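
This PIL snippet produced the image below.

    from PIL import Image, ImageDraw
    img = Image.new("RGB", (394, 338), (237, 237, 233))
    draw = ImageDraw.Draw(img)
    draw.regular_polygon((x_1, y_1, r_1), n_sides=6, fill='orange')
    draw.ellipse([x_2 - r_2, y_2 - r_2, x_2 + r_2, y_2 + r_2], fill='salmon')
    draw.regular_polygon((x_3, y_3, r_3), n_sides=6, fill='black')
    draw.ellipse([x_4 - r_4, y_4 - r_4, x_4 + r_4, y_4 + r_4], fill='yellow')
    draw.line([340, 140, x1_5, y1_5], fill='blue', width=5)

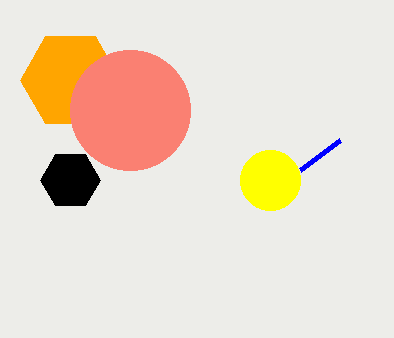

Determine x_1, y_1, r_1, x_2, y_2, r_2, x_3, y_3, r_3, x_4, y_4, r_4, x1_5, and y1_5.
x_1 = 70, y_1 = 80, r_1 = 50, x_2 = 130, y_2 = 110, r_2 = 60, x_3 = 70, y_3 = 180, r_3 = 30, x_4 = 270, y_4 = 180, r_4 = 30, x1_5 = 300, y1_5 = 170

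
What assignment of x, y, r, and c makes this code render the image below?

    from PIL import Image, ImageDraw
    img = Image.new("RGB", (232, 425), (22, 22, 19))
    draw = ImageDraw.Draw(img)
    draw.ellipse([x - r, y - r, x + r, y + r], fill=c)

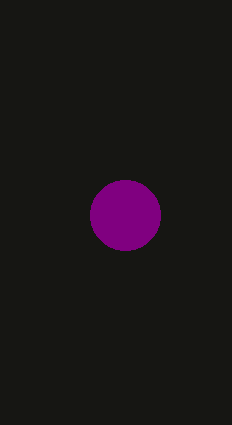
x = 125
y = 215
r = 35
c = 'purple'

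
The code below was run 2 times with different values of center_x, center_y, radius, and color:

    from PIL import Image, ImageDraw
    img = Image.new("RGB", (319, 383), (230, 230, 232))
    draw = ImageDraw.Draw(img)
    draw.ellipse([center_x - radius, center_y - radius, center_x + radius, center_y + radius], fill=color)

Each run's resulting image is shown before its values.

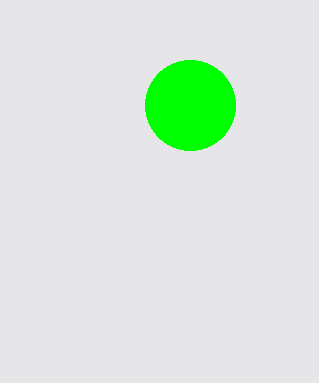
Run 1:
center_x = 190; center_y = 105; radius = 45; color = 'lime'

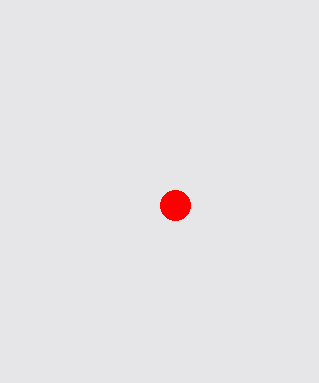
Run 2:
center_x = 175; center_y = 205; radius = 15; color = 'red'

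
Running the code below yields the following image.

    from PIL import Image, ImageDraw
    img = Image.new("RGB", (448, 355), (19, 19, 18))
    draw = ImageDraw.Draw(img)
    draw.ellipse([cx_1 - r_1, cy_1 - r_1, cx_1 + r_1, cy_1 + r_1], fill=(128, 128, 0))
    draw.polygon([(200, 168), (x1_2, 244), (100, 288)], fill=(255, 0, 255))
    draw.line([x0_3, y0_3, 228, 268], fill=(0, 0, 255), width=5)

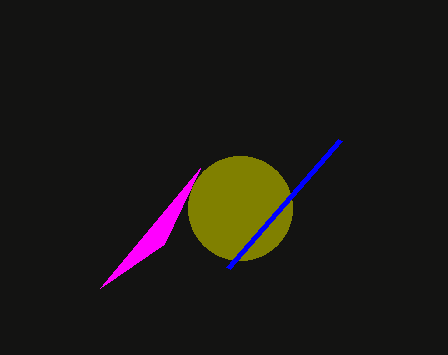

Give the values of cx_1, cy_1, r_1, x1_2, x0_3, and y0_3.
cx_1 = 240
cy_1 = 208
r_1 = 52
x1_2 = 164
x0_3 = 340
y0_3 = 140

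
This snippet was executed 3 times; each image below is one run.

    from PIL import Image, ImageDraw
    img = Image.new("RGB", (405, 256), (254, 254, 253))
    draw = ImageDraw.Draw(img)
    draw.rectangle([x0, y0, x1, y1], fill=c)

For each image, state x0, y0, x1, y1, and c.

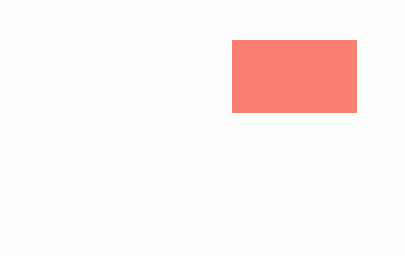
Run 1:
x0 = 232, y0 = 40, x1 = 356, y1 = 112, c = 'salmon'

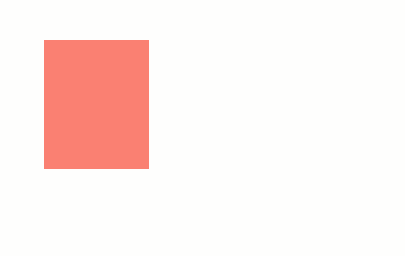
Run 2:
x0 = 44
y0 = 40
x1 = 148
y1 = 168
c = 'salmon'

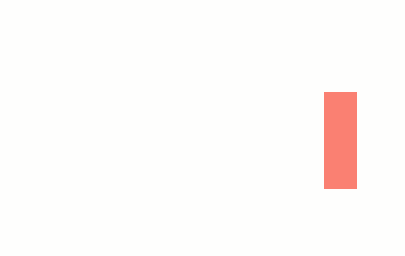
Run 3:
x0 = 324; y0 = 92; x1 = 356; y1 = 188; c = 'salmon'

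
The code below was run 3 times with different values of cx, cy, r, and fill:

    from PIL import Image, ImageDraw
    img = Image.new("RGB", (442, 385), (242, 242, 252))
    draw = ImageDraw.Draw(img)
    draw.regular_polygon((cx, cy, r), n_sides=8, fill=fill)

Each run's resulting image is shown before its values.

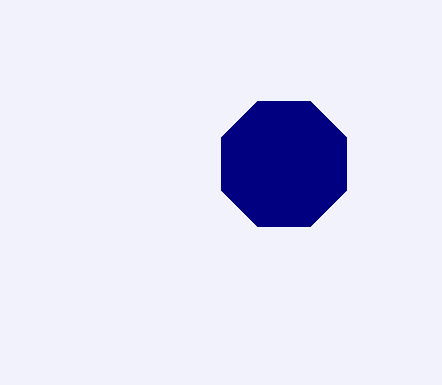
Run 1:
cx = 284, cy = 164, r = 68, fill = 'navy'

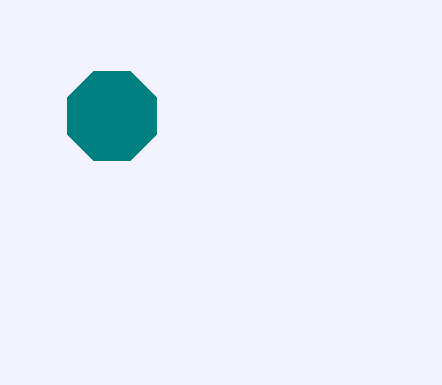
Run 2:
cx = 112
cy = 116
r = 48
fill = 'teal'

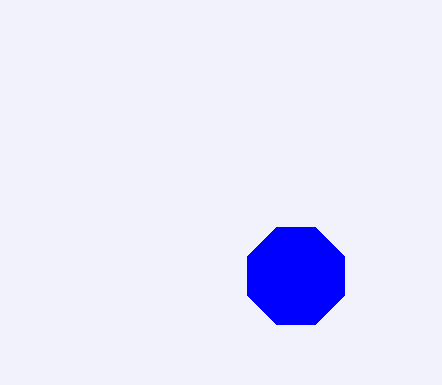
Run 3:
cx = 296; cy = 276; r = 52; fill = 'blue'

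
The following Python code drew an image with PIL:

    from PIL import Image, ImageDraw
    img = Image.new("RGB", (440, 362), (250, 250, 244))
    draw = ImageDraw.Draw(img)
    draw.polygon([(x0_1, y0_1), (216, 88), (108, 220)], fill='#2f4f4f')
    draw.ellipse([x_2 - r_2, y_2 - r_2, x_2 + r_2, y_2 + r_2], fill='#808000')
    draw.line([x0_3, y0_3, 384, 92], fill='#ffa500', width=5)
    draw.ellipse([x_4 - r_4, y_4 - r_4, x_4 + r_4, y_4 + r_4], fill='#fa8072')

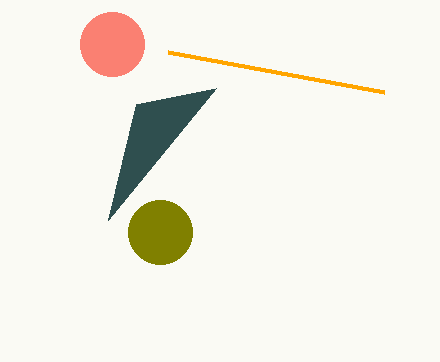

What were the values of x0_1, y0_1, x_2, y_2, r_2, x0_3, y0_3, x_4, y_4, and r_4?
x0_1 = 136; y0_1 = 104; x_2 = 160; y_2 = 232; r_2 = 32; x0_3 = 168; y0_3 = 52; x_4 = 112; y_4 = 44; r_4 = 32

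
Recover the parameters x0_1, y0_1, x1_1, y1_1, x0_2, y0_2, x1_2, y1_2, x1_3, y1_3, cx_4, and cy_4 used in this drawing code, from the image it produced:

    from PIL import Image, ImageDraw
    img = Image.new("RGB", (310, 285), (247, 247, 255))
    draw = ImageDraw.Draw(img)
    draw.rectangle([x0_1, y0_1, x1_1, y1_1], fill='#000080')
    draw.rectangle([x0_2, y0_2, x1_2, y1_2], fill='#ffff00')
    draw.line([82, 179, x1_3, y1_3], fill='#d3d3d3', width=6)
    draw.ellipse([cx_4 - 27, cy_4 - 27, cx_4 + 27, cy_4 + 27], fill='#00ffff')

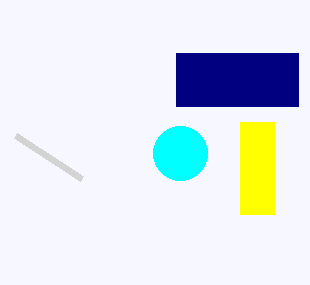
x0_1 = 176
y0_1 = 53
x1_1 = 298
y1_1 = 106
x0_2 = 240
y0_2 = 122
x1_2 = 274
y1_2 = 214
x1_3 = 16
y1_3 = 136
cx_4 = 180
cy_4 = 153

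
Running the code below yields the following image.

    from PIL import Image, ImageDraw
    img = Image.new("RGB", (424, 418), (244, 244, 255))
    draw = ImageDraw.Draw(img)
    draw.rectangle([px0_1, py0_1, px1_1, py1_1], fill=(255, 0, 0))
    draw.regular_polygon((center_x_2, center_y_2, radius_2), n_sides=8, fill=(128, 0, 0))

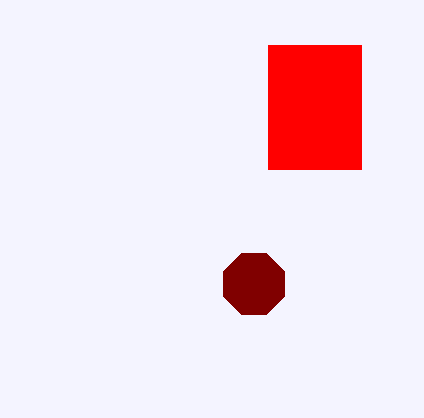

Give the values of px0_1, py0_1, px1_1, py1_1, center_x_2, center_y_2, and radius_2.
px0_1 = 268
py0_1 = 45
px1_1 = 361
py1_1 = 169
center_x_2 = 254
center_y_2 = 284
radius_2 = 33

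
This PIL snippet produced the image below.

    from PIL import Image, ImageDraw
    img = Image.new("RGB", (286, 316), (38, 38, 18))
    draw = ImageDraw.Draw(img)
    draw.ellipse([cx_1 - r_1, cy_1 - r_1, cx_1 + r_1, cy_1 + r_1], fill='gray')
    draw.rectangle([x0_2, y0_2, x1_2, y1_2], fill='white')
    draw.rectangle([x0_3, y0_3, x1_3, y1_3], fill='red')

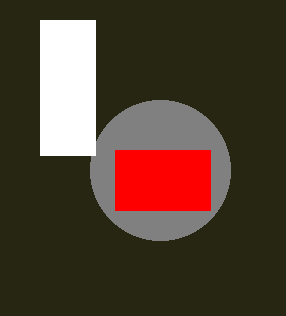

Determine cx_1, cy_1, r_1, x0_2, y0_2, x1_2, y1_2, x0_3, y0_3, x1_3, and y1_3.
cx_1 = 160, cy_1 = 170, r_1 = 70, x0_2 = 40, y0_2 = 20, x1_2 = 95, y1_2 = 155, x0_3 = 115, y0_3 = 150, x1_3 = 210, y1_3 = 210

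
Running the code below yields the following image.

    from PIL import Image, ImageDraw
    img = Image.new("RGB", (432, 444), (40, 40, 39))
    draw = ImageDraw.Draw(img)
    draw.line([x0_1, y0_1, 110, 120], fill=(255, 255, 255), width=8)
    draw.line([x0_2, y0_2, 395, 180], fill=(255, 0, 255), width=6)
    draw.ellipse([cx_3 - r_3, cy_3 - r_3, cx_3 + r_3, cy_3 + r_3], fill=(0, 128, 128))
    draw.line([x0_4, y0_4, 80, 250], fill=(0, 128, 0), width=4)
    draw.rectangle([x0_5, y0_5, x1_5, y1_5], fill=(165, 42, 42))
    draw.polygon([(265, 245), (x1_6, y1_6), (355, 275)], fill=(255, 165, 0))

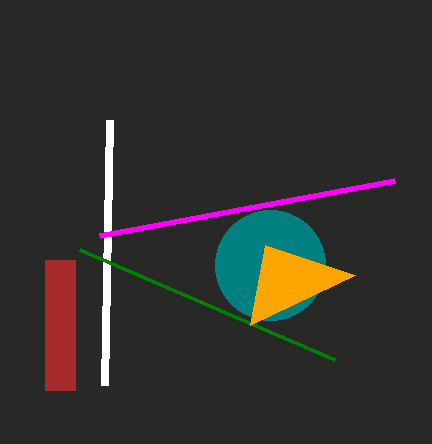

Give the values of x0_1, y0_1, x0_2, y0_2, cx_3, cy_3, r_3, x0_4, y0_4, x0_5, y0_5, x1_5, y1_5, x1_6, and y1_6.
x0_1 = 105; y0_1 = 385; x0_2 = 100; y0_2 = 235; cx_3 = 270; cy_3 = 265; r_3 = 55; x0_4 = 335; y0_4 = 360; x0_5 = 45; y0_5 = 260; x1_5 = 75; y1_5 = 390; x1_6 = 250; y1_6 = 325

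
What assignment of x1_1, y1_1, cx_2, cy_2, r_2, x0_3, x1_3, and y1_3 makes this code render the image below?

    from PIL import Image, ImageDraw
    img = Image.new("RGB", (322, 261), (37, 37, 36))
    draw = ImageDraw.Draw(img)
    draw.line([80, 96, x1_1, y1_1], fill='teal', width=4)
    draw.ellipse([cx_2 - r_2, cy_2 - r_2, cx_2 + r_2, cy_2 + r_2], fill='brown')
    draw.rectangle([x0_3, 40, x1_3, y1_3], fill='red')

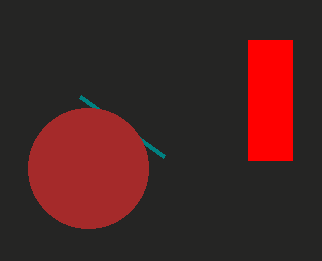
x1_1 = 164
y1_1 = 156
cx_2 = 88
cy_2 = 168
r_2 = 60
x0_3 = 248
x1_3 = 292
y1_3 = 160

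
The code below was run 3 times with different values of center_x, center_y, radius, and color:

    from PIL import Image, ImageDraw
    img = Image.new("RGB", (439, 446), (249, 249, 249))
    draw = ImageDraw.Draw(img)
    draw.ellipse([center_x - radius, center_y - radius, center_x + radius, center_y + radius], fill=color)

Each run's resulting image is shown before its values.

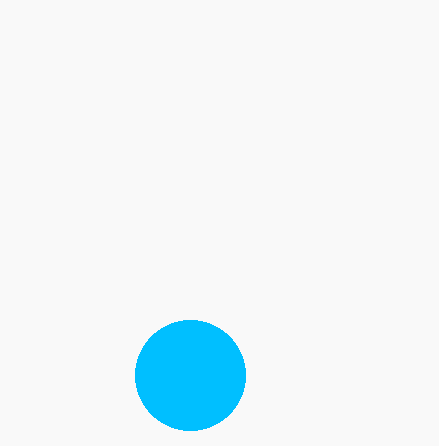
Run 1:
center_x = 190; center_y = 375; radius = 55; color = 'deepskyblue'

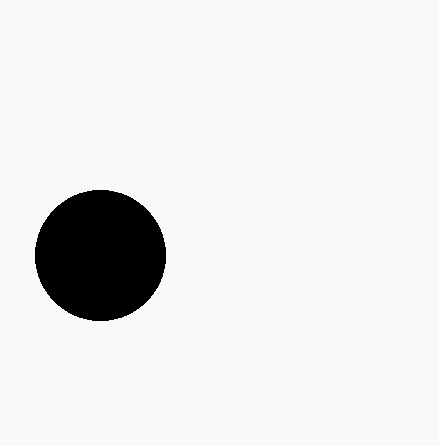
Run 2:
center_x = 100, center_y = 255, radius = 65, color = 'black'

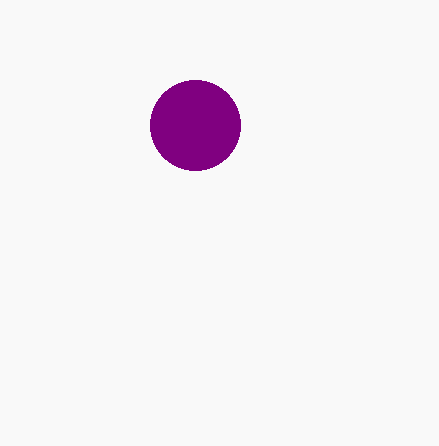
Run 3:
center_x = 195
center_y = 125
radius = 45
color = 'purple'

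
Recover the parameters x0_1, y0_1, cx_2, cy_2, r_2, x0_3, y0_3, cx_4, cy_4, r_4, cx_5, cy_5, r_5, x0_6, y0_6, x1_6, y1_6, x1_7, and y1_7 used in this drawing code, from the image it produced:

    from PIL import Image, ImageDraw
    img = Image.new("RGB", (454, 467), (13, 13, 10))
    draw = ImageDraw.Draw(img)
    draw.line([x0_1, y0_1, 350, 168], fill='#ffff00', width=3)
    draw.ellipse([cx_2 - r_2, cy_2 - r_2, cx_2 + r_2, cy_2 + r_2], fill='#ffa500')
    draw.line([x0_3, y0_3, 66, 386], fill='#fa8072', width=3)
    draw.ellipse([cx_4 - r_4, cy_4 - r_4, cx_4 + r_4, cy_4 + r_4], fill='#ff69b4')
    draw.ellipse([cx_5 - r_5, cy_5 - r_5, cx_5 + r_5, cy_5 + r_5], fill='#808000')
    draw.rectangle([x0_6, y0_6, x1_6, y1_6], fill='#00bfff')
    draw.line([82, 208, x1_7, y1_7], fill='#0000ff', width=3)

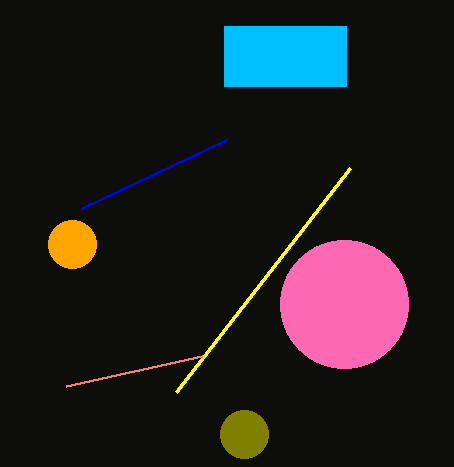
x0_1 = 176; y0_1 = 392; cx_2 = 72; cy_2 = 244; r_2 = 24; x0_3 = 202; y0_3 = 356; cx_4 = 344; cy_4 = 304; r_4 = 64; cx_5 = 244; cy_5 = 434; r_5 = 24; x0_6 = 224; y0_6 = 26; x1_6 = 346; y1_6 = 86; x1_7 = 226; y1_7 = 140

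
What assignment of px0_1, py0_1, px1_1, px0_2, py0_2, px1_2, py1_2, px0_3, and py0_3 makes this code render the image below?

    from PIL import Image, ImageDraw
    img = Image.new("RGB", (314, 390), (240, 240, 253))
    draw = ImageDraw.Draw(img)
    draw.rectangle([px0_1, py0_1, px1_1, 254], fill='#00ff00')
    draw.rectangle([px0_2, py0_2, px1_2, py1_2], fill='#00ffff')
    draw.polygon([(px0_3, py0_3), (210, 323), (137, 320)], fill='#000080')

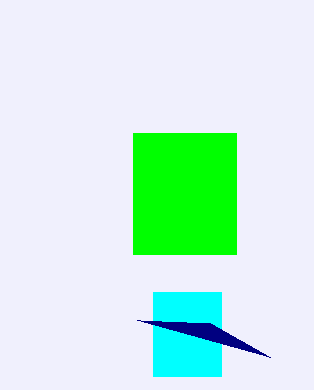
px0_1 = 133, py0_1 = 133, px1_1 = 236, px0_2 = 153, py0_2 = 292, px1_2 = 221, py1_2 = 376, px0_3 = 270, py0_3 = 357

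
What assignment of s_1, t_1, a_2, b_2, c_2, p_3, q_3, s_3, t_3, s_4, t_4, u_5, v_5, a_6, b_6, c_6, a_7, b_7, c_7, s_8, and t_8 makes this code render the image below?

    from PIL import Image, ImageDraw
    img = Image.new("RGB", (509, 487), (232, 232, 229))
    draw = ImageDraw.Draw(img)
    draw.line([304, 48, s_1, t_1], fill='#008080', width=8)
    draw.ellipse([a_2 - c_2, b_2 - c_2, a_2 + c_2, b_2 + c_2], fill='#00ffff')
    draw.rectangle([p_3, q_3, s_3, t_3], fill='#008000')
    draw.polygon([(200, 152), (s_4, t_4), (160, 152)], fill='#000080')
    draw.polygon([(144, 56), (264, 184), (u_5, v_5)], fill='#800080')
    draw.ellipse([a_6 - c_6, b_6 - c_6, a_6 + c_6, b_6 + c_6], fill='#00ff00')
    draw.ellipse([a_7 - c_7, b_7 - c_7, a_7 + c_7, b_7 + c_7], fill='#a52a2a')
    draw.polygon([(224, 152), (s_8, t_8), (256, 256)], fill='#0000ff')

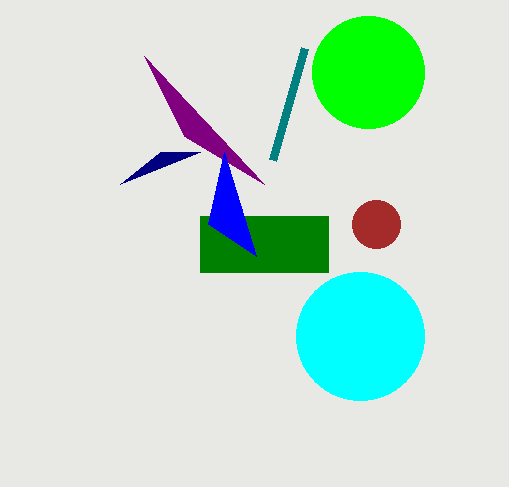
s_1 = 272; t_1 = 160; a_2 = 360; b_2 = 336; c_2 = 64; p_3 = 200; q_3 = 216; s_3 = 328; t_3 = 272; s_4 = 120; t_4 = 184; u_5 = 184; v_5 = 136; a_6 = 368; b_6 = 72; c_6 = 56; a_7 = 376; b_7 = 224; c_7 = 24; s_8 = 208; t_8 = 224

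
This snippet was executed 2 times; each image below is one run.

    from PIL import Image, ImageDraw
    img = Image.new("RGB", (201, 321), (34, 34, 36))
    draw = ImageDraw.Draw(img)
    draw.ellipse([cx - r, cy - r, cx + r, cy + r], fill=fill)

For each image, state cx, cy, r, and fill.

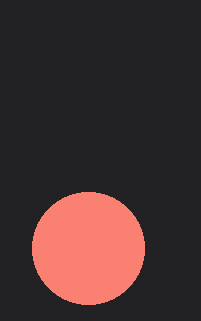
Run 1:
cx = 88; cy = 248; r = 56; fill = 'salmon'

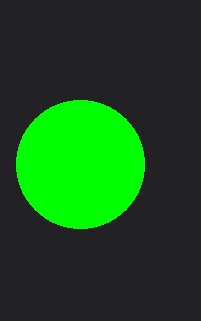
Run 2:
cx = 80; cy = 164; r = 64; fill = 'lime'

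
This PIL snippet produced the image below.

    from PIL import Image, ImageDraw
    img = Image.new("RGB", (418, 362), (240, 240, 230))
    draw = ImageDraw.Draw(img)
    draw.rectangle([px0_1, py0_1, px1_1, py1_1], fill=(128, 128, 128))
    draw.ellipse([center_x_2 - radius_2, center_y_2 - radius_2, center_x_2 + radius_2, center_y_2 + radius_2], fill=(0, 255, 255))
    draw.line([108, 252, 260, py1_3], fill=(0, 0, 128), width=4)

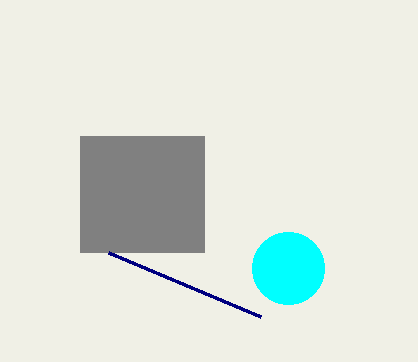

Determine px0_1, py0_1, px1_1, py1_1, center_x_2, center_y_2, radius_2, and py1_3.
px0_1 = 80; py0_1 = 136; px1_1 = 204; py1_1 = 252; center_x_2 = 288; center_y_2 = 268; radius_2 = 36; py1_3 = 316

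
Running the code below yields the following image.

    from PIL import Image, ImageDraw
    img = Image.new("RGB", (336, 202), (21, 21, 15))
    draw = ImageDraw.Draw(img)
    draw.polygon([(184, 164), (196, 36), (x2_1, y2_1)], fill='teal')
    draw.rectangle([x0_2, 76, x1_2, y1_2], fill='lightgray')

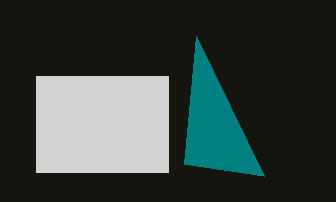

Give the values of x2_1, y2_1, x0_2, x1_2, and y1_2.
x2_1 = 264
y2_1 = 176
x0_2 = 36
x1_2 = 168
y1_2 = 172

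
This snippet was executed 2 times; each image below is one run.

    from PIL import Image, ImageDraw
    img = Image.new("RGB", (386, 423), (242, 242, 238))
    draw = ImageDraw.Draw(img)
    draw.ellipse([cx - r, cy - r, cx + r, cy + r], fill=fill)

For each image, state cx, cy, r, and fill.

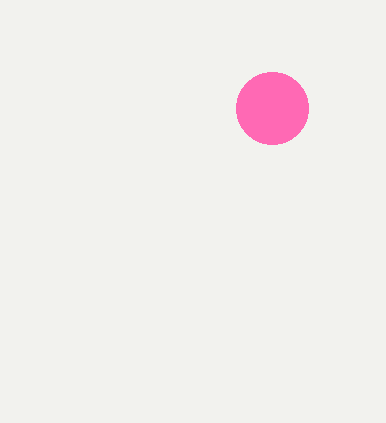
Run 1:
cx = 272, cy = 108, r = 36, fill = 'hotpink'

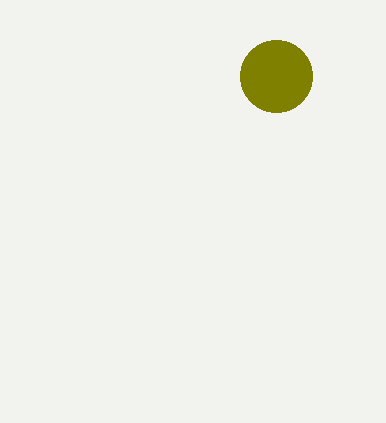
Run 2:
cx = 276
cy = 76
r = 36
fill = 'olive'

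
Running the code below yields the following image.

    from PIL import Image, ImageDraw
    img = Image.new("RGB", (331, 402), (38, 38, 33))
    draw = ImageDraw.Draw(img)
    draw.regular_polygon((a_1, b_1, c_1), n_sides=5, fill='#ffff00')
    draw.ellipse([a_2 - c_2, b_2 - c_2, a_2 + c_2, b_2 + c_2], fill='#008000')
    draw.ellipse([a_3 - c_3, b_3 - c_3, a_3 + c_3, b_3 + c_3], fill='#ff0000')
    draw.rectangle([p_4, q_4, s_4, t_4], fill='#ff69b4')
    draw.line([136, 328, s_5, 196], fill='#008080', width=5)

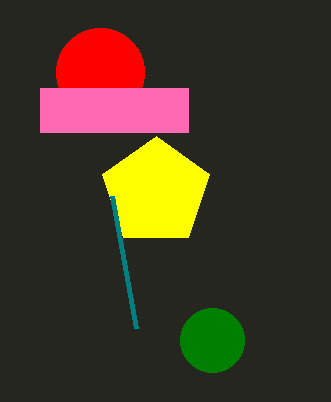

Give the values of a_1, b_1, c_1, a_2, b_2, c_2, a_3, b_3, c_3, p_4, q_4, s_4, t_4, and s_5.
a_1 = 156, b_1 = 192, c_1 = 56, a_2 = 212, b_2 = 340, c_2 = 32, a_3 = 100, b_3 = 72, c_3 = 44, p_4 = 40, q_4 = 88, s_4 = 188, t_4 = 132, s_5 = 112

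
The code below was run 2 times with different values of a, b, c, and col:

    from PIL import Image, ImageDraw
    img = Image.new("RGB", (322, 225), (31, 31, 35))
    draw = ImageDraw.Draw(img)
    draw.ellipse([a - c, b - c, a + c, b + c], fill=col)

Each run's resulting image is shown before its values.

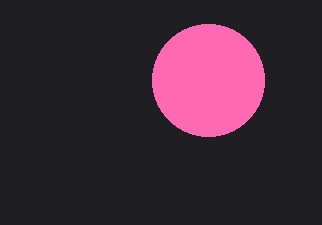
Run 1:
a = 208; b = 80; c = 56; col = 'hotpink'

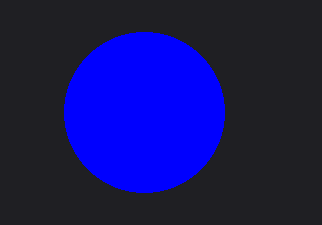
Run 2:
a = 144, b = 112, c = 80, col = 'blue'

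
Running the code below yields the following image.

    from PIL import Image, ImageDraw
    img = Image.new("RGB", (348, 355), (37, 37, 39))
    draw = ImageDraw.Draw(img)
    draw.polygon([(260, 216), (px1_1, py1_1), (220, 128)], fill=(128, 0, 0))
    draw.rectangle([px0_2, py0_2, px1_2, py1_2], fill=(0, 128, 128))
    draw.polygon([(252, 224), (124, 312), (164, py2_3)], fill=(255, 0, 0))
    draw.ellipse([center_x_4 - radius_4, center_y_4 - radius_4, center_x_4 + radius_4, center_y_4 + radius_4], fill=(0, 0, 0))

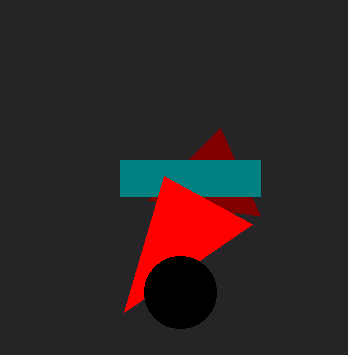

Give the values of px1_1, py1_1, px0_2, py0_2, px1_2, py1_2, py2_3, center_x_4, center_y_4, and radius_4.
px1_1 = 148; py1_1 = 200; px0_2 = 120; py0_2 = 160; px1_2 = 260; py1_2 = 196; py2_3 = 176; center_x_4 = 180; center_y_4 = 292; radius_4 = 36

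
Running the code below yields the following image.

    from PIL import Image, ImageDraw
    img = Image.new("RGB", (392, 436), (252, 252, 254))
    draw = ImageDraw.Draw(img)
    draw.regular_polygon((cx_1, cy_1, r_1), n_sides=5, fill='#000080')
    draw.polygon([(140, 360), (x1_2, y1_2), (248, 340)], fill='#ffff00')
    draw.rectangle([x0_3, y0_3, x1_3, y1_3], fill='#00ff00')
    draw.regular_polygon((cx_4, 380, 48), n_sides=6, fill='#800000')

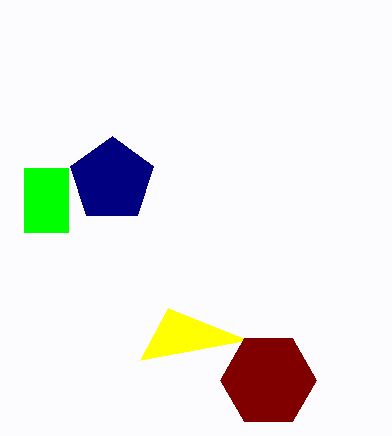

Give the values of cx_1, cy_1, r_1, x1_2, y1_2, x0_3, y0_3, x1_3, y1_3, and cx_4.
cx_1 = 112; cy_1 = 180; r_1 = 44; x1_2 = 168; y1_2 = 308; x0_3 = 24; y0_3 = 168; x1_3 = 68; y1_3 = 232; cx_4 = 268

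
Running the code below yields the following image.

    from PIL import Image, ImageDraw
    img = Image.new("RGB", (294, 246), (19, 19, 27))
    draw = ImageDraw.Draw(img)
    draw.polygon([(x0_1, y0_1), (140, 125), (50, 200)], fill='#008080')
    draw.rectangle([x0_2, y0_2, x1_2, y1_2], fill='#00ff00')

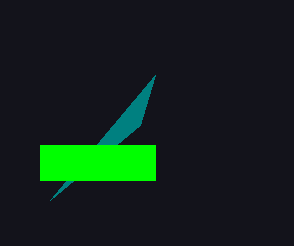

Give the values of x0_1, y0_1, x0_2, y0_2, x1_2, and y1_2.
x0_1 = 155
y0_1 = 75
x0_2 = 40
y0_2 = 145
x1_2 = 155
y1_2 = 180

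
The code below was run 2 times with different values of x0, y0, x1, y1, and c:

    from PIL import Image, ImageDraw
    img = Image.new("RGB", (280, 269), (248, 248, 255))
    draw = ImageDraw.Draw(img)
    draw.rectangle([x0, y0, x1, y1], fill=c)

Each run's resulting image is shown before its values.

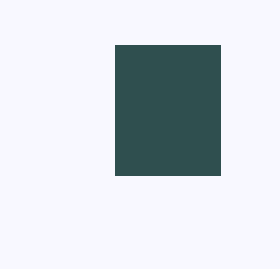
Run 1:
x0 = 115; y0 = 45; x1 = 220; y1 = 175; c = 'darkslategray'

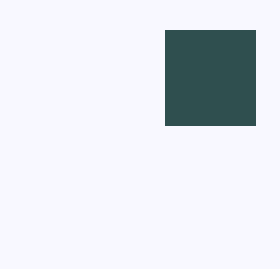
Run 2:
x0 = 165; y0 = 30; x1 = 255; y1 = 125; c = 'darkslategray'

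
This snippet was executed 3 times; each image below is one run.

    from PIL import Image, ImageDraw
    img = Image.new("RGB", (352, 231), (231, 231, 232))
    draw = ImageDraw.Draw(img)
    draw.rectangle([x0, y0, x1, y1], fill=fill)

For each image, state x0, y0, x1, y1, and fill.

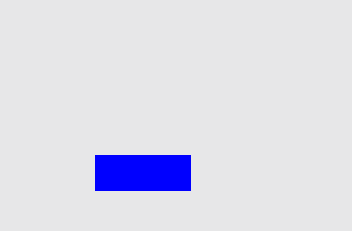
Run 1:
x0 = 95
y0 = 155
x1 = 190
y1 = 190
fill = 'blue'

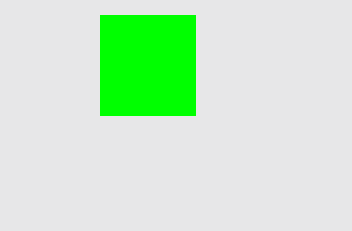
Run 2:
x0 = 100; y0 = 15; x1 = 195; y1 = 115; fill = 'lime'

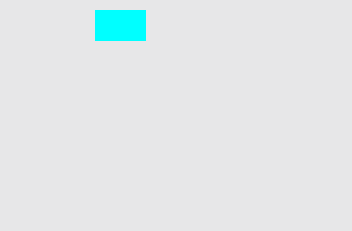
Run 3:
x0 = 95, y0 = 10, x1 = 145, y1 = 40, fill = 'cyan'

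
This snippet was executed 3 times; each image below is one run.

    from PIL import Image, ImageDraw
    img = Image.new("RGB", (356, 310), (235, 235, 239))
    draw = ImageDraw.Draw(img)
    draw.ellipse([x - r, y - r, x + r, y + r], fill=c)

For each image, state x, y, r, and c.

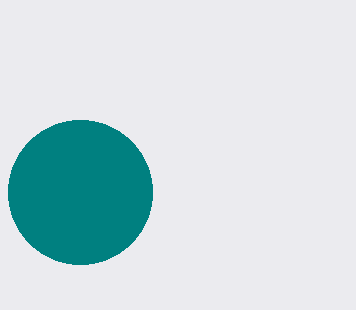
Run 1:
x = 80, y = 192, r = 72, c = 'teal'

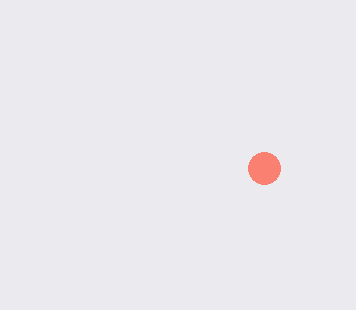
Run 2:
x = 264, y = 168, r = 16, c = 'salmon'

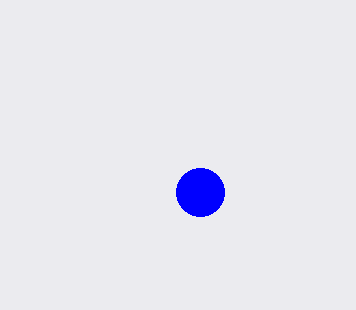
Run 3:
x = 200; y = 192; r = 24; c = 'blue'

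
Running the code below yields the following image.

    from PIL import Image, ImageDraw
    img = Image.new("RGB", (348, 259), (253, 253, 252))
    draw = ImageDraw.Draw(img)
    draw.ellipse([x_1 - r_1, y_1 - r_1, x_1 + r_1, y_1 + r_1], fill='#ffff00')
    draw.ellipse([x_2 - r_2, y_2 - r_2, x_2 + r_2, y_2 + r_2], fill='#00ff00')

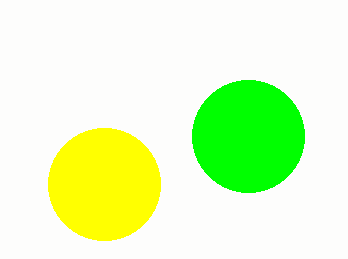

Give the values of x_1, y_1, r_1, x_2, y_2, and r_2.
x_1 = 104; y_1 = 184; r_1 = 56; x_2 = 248; y_2 = 136; r_2 = 56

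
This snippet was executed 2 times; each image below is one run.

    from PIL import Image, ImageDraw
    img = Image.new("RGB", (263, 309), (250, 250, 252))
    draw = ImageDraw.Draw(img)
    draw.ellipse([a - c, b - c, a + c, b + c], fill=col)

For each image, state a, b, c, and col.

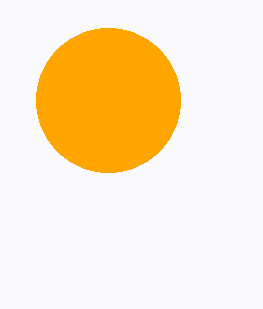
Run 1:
a = 108
b = 100
c = 72
col = 'orange'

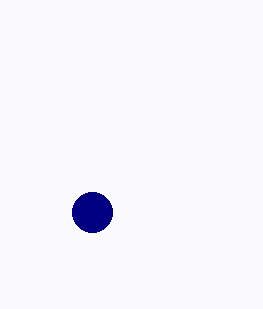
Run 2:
a = 92
b = 212
c = 20
col = 'navy'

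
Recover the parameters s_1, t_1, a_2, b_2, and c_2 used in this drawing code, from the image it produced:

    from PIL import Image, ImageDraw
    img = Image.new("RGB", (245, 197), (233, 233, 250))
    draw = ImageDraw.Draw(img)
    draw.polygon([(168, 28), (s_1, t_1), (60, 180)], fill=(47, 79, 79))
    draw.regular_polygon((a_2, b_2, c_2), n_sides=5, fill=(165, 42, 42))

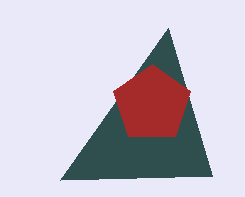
s_1 = 212; t_1 = 176; a_2 = 152; b_2 = 104; c_2 = 40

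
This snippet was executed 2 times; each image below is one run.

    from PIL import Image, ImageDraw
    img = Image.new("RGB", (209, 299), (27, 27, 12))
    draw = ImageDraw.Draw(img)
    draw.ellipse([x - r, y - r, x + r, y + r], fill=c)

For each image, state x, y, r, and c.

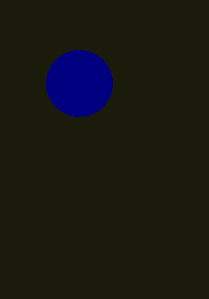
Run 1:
x = 79, y = 83, r = 33, c = 'navy'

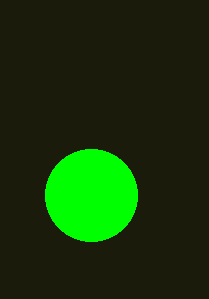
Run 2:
x = 91
y = 195
r = 46
c = 'lime'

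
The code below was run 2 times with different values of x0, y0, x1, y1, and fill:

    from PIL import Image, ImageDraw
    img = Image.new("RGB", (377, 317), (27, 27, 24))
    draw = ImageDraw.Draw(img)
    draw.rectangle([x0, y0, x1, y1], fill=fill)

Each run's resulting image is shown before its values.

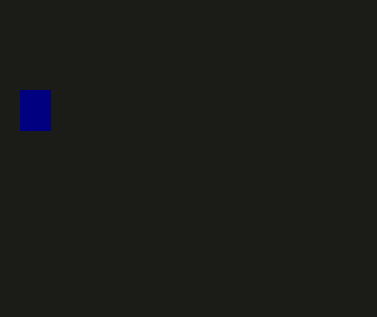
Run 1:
x0 = 20; y0 = 90; x1 = 50; y1 = 130; fill = 'navy'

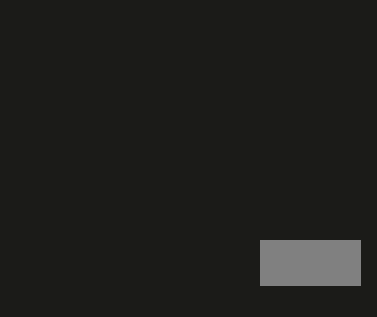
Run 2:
x0 = 260; y0 = 240; x1 = 360; y1 = 285; fill = 'gray'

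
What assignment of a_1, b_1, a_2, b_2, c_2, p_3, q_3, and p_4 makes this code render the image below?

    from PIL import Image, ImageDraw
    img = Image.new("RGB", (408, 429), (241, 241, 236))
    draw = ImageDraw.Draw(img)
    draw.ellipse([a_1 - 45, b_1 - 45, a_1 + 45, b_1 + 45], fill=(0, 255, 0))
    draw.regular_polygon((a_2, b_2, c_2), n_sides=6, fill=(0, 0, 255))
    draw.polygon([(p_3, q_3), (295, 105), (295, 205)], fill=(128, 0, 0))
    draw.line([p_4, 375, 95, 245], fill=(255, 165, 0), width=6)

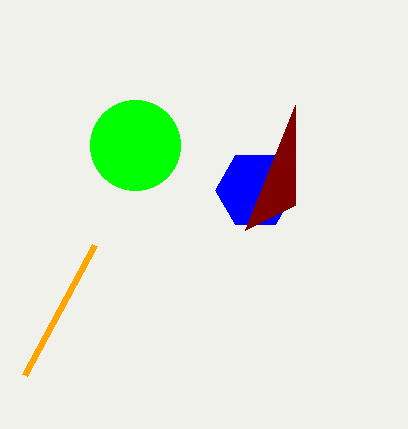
a_1 = 135
b_1 = 145
a_2 = 255
b_2 = 190
c_2 = 40
p_3 = 245
q_3 = 230
p_4 = 25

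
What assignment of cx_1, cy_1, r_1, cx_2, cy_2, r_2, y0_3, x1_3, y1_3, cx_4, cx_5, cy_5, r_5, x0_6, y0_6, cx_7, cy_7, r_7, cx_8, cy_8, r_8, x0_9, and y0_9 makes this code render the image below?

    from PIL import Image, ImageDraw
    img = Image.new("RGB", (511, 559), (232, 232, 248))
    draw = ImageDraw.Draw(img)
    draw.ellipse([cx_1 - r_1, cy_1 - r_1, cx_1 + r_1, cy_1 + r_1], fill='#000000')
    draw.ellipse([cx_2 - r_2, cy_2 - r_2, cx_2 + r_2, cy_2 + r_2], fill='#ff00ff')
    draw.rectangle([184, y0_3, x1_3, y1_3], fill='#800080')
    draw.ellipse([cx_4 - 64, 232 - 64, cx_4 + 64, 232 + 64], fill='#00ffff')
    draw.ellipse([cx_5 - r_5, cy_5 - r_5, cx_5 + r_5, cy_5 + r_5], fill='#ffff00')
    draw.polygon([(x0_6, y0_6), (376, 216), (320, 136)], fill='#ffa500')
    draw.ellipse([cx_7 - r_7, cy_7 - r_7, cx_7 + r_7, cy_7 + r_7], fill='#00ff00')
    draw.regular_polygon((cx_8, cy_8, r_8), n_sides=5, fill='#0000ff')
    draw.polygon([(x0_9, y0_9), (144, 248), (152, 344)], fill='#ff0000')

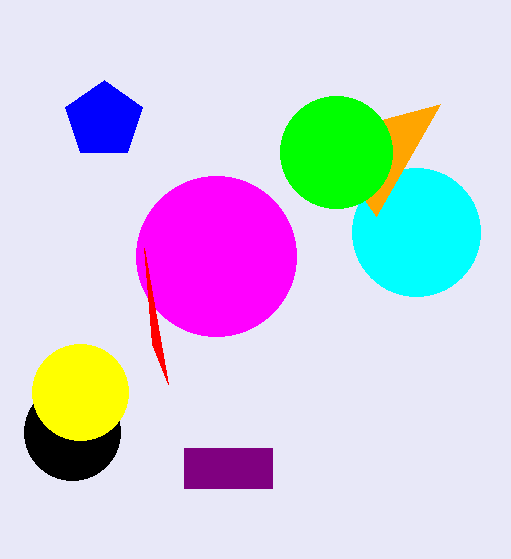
cx_1 = 72, cy_1 = 432, r_1 = 48, cx_2 = 216, cy_2 = 256, r_2 = 80, y0_3 = 448, x1_3 = 272, y1_3 = 488, cx_4 = 416, cx_5 = 80, cy_5 = 392, r_5 = 48, x0_6 = 440, y0_6 = 104, cx_7 = 336, cy_7 = 152, r_7 = 56, cx_8 = 104, cy_8 = 120, r_8 = 40, x0_9 = 168, y0_9 = 384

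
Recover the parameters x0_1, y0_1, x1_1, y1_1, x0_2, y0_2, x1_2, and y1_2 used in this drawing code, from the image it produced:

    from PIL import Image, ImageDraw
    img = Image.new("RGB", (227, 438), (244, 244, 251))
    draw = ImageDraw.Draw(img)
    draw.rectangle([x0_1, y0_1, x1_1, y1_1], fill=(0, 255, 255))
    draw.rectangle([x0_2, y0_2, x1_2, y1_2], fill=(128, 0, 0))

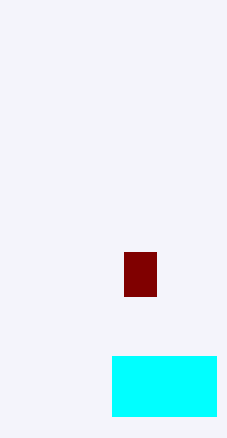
x0_1 = 112; y0_1 = 356; x1_1 = 216; y1_1 = 416; x0_2 = 124; y0_2 = 252; x1_2 = 156; y1_2 = 296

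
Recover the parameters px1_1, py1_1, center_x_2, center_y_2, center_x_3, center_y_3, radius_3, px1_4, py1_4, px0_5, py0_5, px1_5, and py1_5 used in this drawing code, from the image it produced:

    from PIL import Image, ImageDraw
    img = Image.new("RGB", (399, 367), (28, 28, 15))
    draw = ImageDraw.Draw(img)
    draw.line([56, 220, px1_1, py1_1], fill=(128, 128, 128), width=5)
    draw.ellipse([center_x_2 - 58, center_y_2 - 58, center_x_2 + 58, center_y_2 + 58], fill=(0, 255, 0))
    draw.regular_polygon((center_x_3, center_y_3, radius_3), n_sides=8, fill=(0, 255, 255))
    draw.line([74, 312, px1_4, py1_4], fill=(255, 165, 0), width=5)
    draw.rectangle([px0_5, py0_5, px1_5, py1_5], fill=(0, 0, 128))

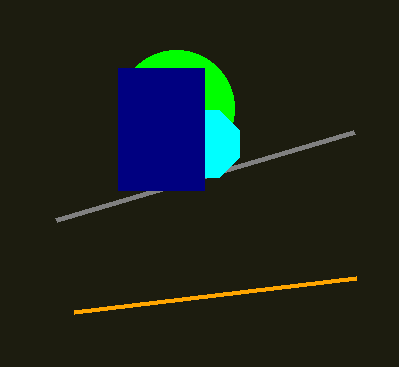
px1_1 = 354; py1_1 = 132; center_x_2 = 176; center_y_2 = 108; center_x_3 = 206; center_y_3 = 144; radius_3 = 36; px1_4 = 356; py1_4 = 278; px0_5 = 118; py0_5 = 68; px1_5 = 204; py1_5 = 190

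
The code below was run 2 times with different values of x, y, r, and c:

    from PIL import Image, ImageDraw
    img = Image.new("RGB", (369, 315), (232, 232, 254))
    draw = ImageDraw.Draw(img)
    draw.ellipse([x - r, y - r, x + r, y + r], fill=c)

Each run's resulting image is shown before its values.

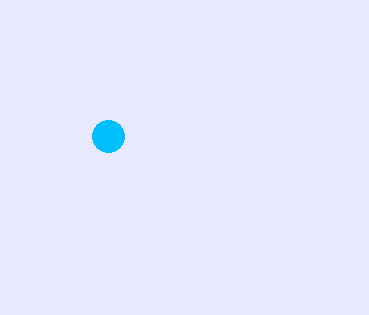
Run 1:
x = 108
y = 136
r = 16
c = 'deepskyblue'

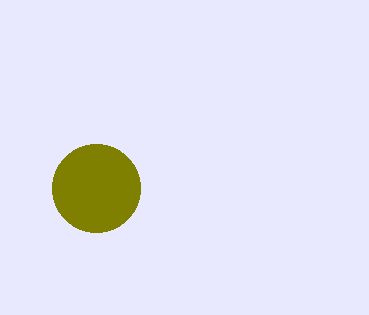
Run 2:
x = 96
y = 188
r = 44
c = 'olive'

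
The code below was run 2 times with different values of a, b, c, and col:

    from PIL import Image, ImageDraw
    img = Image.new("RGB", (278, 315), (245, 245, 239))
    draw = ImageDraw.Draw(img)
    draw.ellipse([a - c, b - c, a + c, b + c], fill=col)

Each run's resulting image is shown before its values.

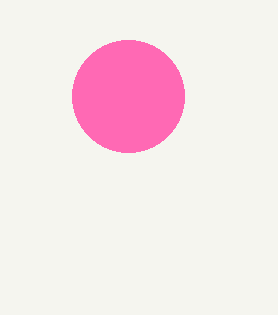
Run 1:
a = 128, b = 96, c = 56, col = 'hotpink'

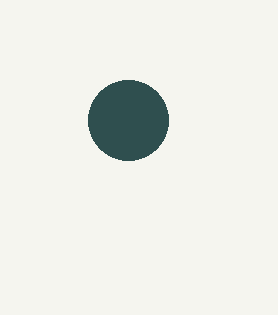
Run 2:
a = 128, b = 120, c = 40, col = 'darkslategray'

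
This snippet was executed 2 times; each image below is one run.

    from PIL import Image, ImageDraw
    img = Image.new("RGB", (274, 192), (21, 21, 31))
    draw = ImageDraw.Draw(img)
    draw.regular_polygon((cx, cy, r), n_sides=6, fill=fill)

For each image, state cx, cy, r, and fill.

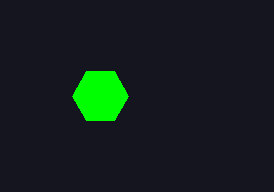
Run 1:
cx = 100, cy = 96, r = 28, fill = 'lime'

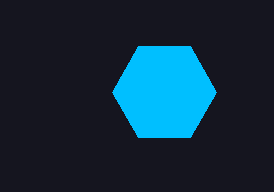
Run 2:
cx = 164
cy = 92
r = 52
fill = 'deepskyblue'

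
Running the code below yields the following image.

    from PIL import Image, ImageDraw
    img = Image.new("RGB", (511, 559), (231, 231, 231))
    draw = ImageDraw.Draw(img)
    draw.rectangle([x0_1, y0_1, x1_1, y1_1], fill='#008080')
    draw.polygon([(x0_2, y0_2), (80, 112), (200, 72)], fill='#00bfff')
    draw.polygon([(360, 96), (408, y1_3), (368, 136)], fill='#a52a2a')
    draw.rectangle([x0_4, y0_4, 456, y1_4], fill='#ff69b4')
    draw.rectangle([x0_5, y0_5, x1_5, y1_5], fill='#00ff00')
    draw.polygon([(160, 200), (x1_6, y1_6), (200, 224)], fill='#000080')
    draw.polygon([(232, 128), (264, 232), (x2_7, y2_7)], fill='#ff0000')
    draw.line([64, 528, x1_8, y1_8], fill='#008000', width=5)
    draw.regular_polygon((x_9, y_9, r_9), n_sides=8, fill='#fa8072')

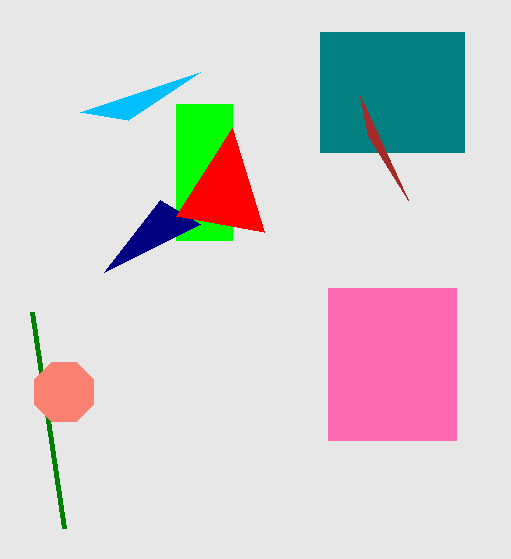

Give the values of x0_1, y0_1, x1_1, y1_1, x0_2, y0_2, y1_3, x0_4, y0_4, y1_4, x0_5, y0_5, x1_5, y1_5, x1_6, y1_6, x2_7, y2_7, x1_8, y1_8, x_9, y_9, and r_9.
x0_1 = 320, y0_1 = 32, x1_1 = 464, y1_1 = 152, x0_2 = 128, y0_2 = 120, y1_3 = 200, x0_4 = 328, y0_4 = 288, y1_4 = 440, x0_5 = 176, y0_5 = 104, x1_5 = 232, y1_5 = 240, x1_6 = 104, y1_6 = 272, x2_7 = 176, y2_7 = 216, x1_8 = 32, y1_8 = 312, x_9 = 64, y_9 = 392, r_9 = 32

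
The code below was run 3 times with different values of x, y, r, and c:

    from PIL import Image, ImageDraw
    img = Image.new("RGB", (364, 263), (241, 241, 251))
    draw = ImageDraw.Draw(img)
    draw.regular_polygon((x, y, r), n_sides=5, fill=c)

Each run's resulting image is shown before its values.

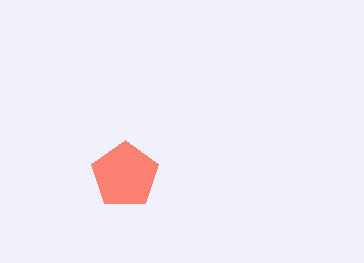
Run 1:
x = 125
y = 175
r = 35
c = 'salmon'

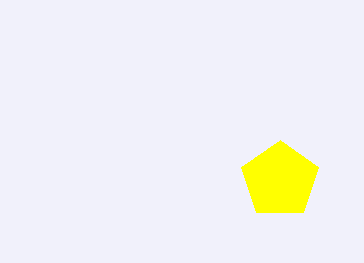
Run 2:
x = 280
y = 180
r = 40
c = 'yellow'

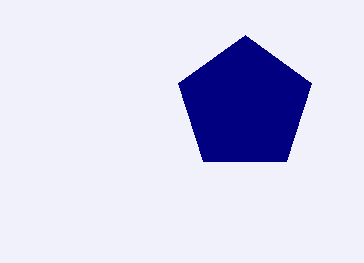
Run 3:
x = 245
y = 105
r = 70
c = 'navy'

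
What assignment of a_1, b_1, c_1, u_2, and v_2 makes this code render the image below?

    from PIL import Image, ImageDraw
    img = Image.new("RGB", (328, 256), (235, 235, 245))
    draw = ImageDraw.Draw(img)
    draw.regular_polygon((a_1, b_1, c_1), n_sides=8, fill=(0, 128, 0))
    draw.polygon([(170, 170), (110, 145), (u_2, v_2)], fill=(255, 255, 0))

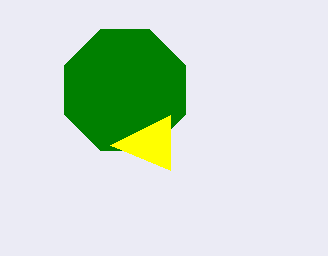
a_1 = 125
b_1 = 90
c_1 = 65
u_2 = 170
v_2 = 115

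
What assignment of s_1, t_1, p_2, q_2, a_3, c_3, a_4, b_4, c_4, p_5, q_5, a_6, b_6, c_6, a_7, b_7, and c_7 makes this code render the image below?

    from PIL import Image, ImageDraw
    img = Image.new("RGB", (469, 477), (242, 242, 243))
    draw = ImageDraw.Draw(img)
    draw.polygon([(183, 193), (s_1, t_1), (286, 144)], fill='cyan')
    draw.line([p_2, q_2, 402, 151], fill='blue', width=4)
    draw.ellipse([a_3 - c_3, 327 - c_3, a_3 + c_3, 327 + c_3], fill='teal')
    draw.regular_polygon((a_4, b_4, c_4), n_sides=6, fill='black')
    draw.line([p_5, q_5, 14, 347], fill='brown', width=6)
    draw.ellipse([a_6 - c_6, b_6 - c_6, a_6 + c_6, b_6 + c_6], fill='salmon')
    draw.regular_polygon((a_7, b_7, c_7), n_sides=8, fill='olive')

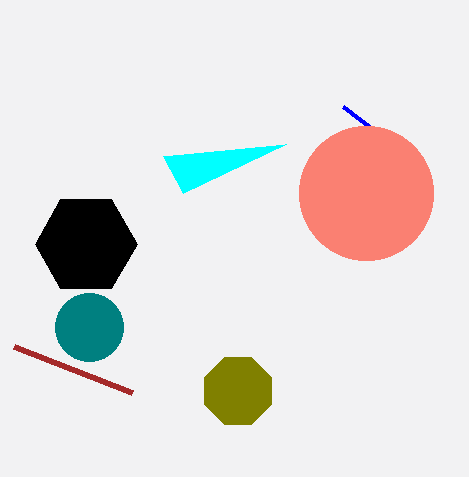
s_1 = 163
t_1 = 156
p_2 = 343
q_2 = 106
a_3 = 89
c_3 = 34
a_4 = 86
b_4 = 244
c_4 = 51
p_5 = 132
q_5 = 393
a_6 = 366
b_6 = 193
c_6 = 67
a_7 = 238
b_7 = 391
c_7 = 36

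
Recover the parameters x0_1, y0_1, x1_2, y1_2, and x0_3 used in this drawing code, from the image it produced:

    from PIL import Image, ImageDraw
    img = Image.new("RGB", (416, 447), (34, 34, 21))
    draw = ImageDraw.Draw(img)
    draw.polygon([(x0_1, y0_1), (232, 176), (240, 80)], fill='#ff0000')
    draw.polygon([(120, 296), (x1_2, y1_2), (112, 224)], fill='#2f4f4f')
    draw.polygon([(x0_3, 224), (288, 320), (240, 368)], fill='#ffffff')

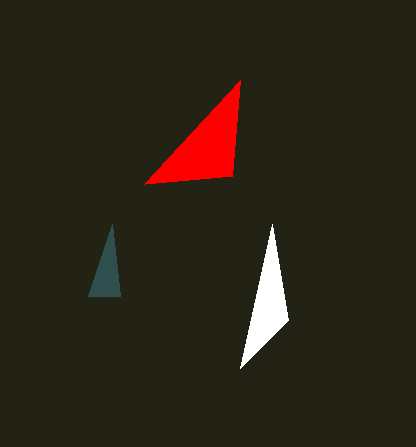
x0_1 = 144; y0_1 = 184; x1_2 = 88; y1_2 = 296; x0_3 = 272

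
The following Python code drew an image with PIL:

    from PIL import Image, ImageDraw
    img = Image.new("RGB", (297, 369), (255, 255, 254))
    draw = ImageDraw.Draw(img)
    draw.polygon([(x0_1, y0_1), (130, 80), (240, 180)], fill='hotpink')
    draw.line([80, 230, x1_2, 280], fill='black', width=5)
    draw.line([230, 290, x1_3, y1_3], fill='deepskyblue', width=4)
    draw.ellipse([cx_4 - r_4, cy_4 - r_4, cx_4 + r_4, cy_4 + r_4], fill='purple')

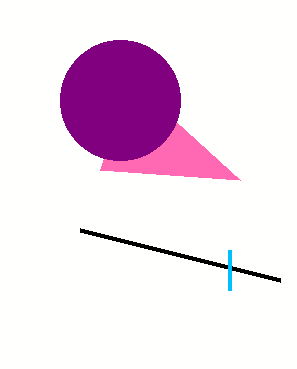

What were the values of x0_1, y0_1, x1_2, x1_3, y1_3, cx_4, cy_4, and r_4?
x0_1 = 100, y0_1 = 170, x1_2 = 280, x1_3 = 230, y1_3 = 250, cx_4 = 120, cy_4 = 100, r_4 = 60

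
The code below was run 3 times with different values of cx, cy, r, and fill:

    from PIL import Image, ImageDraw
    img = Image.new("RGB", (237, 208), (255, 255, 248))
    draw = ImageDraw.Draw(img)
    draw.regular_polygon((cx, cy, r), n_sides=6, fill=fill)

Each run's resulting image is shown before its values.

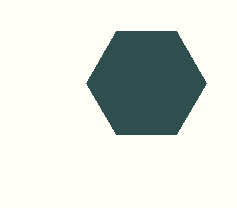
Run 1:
cx = 146; cy = 83; r = 60; fill = 'darkslategray'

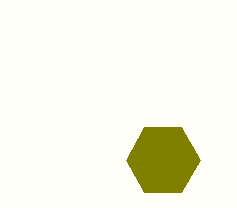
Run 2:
cx = 163, cy = 160, r = 37, fill = 'olive'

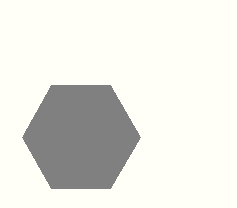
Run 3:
cx = 81; cy = 137; r = 59; fill = 'gray'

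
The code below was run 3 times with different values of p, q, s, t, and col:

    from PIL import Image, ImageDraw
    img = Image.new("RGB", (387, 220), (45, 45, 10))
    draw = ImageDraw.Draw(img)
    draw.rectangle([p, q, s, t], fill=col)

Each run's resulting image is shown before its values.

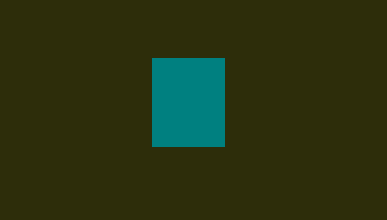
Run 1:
p = 152; q = 58; s = 224; t = 146; col = 'teal'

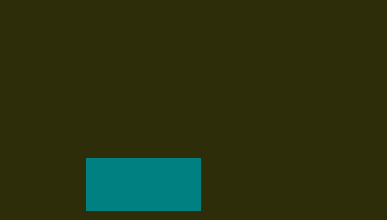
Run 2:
p = 86
q = 158
s = 200
t = 210
col = 'teal'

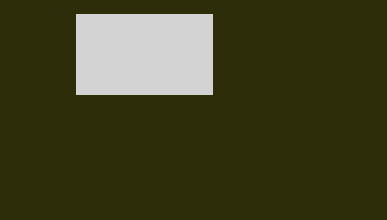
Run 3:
p = 76
q = 14
s = 212
t = 94
col = 'lightgray'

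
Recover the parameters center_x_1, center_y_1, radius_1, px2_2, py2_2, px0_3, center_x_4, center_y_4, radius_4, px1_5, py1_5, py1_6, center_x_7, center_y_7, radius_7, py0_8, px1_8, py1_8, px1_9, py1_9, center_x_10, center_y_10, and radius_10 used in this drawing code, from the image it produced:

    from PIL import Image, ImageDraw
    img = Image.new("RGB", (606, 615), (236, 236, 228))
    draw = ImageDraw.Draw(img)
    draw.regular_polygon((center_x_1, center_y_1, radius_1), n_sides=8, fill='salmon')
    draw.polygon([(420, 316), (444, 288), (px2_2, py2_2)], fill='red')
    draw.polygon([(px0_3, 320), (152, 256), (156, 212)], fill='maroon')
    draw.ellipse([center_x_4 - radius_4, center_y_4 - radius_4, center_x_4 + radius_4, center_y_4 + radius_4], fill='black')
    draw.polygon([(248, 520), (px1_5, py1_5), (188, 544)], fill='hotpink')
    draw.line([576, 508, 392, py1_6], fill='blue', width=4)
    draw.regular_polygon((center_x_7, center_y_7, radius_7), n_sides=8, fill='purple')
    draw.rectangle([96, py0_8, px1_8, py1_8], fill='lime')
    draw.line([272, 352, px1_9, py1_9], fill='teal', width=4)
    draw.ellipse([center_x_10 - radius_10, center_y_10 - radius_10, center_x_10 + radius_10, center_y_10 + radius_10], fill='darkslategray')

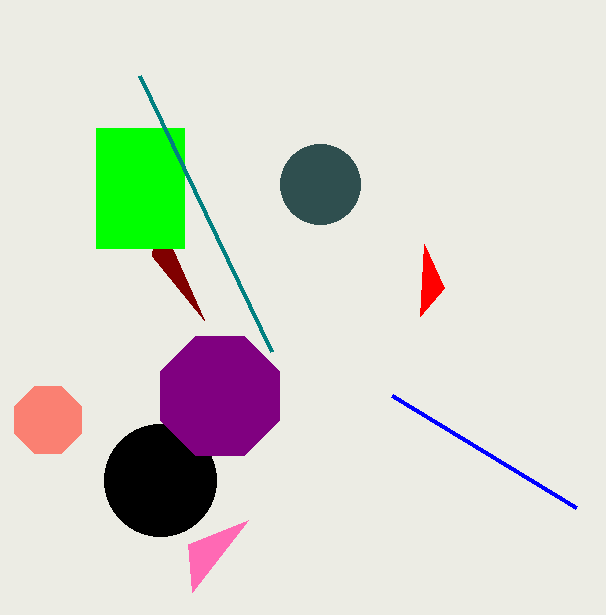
center_x_1 = 48; center_y_1 = 420; radius_1 = 36; px2_2 = 424; py2_2 = 244; px0_3 = 204; center_x_4 = 160; center_y_4 = 480; radius_4 = 56; px1_5 = 192; py1_5 = 592; py1_6 = 396; center_x_7 = 220; center_y_7 = 396; radius_7 = 64; py0_8 = 128; px1_8 = 184; py1_8 = 248; px1_9 = 140; py1_9 = 76; center_x_10 = 320; center_y_10 = 184; radius_10 = 40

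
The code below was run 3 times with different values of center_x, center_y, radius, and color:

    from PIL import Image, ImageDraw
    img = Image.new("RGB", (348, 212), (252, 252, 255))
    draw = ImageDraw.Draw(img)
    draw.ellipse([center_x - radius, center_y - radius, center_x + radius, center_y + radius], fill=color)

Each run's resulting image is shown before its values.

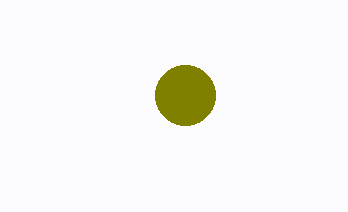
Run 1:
center_x = 185; center_y = 95; radius = 30; color = 'olive'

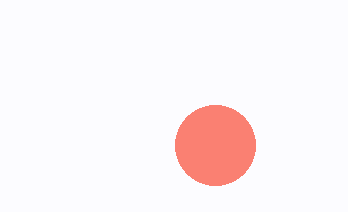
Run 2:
center_x = 215
center_y = 145
radius = 40
color = 'salmon'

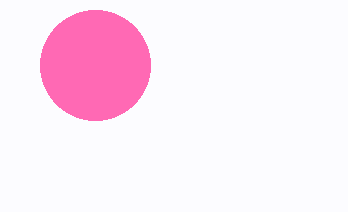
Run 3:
center_x = 95
center_y = 65
radius = 55
color = 'hotpink'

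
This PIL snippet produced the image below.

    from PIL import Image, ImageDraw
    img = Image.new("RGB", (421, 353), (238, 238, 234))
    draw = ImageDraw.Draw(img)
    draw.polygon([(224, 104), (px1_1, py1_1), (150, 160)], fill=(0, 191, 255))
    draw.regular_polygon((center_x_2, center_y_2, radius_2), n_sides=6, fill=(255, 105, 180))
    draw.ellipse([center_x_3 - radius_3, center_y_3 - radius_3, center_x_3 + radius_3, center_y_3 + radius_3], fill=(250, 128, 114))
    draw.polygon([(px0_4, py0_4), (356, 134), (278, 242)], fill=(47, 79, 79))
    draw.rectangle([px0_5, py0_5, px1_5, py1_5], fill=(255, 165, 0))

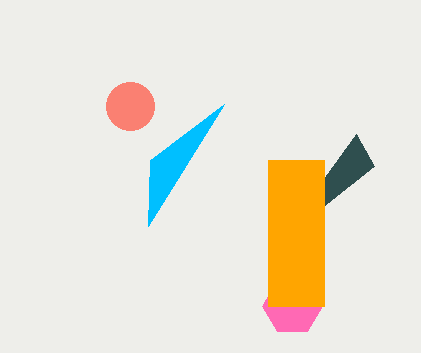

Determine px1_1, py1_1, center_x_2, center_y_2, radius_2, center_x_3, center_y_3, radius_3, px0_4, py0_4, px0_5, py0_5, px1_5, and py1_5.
px1_1 = 148
py1_1 = 226
center_x_2 = 292
center_y_2 = 306
radius_2 = 30
center_x_3 = 130
center_y_3 = 106
radius_3 = 24
px0_4 = 374
py0_4 = 166
px0_5 = 268
py0_5 = 160
px1_5 = 324
py1_5 = 306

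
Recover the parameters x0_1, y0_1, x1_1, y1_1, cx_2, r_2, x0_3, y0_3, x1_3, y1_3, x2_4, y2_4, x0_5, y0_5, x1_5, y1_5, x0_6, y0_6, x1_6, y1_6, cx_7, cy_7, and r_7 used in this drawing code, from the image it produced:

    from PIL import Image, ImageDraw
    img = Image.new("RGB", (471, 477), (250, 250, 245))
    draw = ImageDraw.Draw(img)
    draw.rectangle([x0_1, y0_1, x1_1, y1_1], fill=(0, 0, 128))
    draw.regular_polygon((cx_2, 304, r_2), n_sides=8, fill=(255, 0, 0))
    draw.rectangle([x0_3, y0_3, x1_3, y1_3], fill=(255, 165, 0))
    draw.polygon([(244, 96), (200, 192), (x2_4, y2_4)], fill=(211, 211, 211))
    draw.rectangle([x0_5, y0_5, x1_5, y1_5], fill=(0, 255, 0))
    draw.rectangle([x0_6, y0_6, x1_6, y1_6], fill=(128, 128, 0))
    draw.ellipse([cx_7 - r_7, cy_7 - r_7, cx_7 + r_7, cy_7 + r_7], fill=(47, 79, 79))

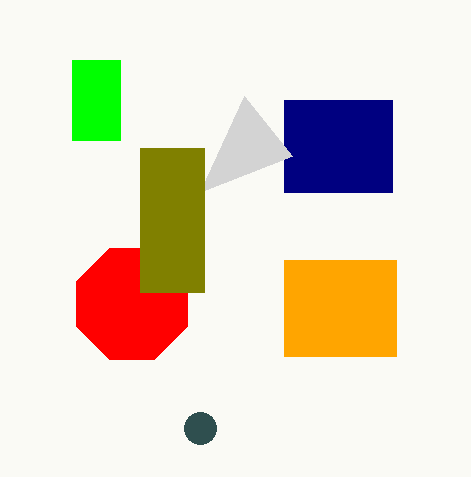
x0_1 = 284; y0_1 = 100; x1_1 = 392; y1_1 = 192; cx_2 = 132; r_2 = 60; x0_3 = 284; y0_3 = 260; x1_3 = 396; y1_3 = 356; x2_4 = 292; y2_4 = 156; x0_5 = 72; y0_5 = 60; x1_5 = 120; y1_5 = 140; x0_6 = 140; y0_6 = 148; x1_6 = 204; y1_6 = 292; cx_7 = 200; cy_7 = 428; r_7 = 16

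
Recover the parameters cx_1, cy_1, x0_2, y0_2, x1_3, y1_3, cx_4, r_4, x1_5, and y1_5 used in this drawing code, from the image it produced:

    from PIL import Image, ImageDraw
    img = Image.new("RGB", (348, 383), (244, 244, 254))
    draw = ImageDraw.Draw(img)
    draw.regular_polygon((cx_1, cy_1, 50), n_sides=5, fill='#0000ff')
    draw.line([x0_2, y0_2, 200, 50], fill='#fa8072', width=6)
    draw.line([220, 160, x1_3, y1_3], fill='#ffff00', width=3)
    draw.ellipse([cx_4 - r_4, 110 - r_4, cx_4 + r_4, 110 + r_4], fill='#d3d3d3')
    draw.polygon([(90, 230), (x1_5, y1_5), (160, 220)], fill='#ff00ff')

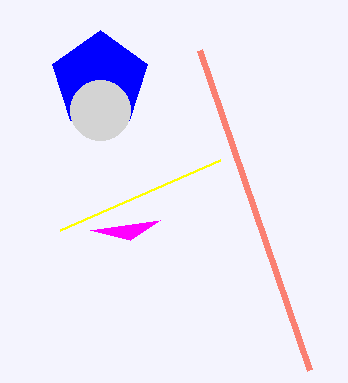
cx_1 = 100, cy_1 = 80, x0_2 = 310, y0_2 = 370, x1_3 = 60, y1_3 = 230, cx_4 = 100, r_4 = 30, x1_5 = 130, y1_5 = 240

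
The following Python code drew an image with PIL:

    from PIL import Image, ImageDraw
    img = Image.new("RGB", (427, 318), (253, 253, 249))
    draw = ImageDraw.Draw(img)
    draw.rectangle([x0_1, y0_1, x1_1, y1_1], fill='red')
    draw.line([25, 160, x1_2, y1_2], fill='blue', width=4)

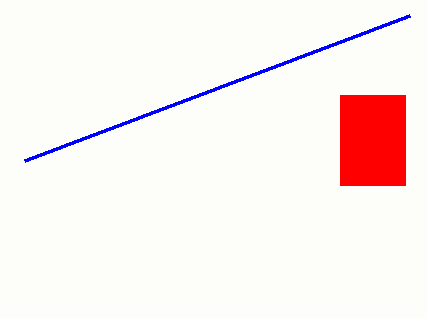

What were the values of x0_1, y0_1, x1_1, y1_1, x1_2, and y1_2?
x0_1 = 340; y0_1 = 95; x1_1 = 405; y1_1 = 185; x1_2 = 410; y1_2 = 15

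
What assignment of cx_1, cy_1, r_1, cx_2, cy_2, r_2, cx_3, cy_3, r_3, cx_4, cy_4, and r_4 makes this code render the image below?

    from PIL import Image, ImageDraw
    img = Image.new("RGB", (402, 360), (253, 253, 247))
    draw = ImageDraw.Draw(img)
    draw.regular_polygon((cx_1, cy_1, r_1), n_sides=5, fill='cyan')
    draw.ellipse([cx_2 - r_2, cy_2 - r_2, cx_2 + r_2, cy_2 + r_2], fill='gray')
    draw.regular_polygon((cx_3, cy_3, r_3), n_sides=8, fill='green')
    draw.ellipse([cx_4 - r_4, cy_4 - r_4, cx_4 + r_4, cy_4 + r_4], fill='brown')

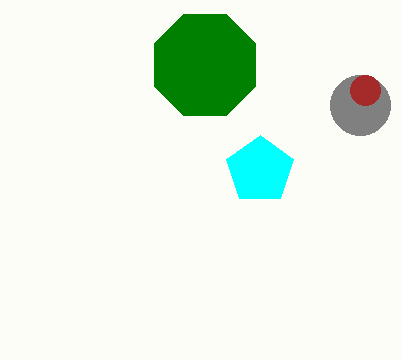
cx_1 = 260; cy_1 = 170; r_1 = 35; cx_2 = 360; cy_2 = 105; r_2 = 30; cx_3 = 205; cy_3 = 65; r_3 = 55; cx_4 = 365; cy_4 = 90; r_4 = 15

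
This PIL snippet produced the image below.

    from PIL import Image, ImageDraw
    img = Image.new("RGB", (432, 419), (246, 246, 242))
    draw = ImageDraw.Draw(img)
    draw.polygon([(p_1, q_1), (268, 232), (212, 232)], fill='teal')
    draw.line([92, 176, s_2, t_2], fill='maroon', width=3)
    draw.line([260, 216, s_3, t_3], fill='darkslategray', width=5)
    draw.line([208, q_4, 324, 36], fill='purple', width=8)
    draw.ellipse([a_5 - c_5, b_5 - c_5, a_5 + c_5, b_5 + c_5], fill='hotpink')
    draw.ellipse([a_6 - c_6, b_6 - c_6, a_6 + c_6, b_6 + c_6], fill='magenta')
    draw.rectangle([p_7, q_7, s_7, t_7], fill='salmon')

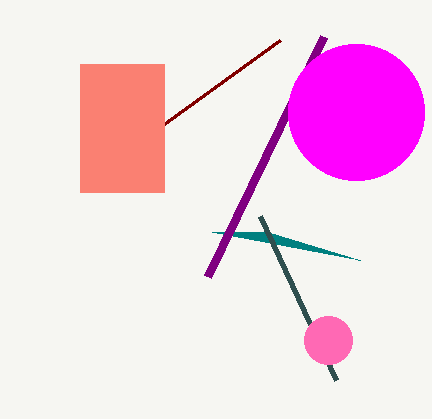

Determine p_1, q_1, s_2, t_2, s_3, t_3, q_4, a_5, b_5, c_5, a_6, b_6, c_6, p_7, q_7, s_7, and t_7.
p_1 = 360, q_1 = 260, s_2 = 280, t_2 = 40, s_3 = 336, t_3 = 380, q_4 = 276, a_5 = 328, b_5 = 340, c_5 = 24, a_6 = 356, b_6 = 112, c_6 = 68, p_7 = 80, q_7 = 64, s_7 = 164, t_7 = 192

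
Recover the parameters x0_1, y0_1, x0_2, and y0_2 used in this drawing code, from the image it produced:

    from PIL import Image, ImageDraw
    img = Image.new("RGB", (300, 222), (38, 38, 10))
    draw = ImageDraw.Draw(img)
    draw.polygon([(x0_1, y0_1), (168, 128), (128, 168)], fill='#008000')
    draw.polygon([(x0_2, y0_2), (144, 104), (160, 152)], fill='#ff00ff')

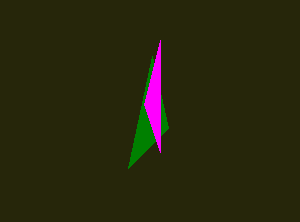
x0_1 = 152
y0_1 = 56
x0_2 = 160
y0_2 = 40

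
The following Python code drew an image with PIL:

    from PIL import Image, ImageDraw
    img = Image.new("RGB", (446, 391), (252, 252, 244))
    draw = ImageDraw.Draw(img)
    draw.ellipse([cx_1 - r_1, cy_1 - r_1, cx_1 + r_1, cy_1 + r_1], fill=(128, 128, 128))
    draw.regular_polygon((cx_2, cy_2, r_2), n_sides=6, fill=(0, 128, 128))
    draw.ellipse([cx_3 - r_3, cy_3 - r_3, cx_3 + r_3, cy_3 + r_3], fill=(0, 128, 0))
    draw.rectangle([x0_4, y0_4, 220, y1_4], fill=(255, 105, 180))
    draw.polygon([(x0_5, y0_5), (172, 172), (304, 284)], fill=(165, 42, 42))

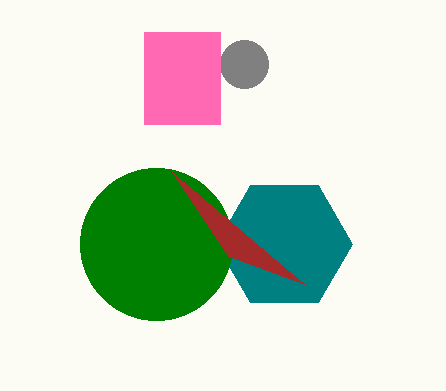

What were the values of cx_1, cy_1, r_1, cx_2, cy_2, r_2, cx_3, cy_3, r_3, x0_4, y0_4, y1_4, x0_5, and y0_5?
cx_1 = 244; cy_1 = 64; r_1 = 24; cx_2 = 284; cy_2 = 244; r_2 = 68; cx_3 = 156; cy_3 = 244; r_3 = 76; x0_4 = 144; y0_4 = 32; y1_4 = 124; x0_5 = 228; y0_5 = 256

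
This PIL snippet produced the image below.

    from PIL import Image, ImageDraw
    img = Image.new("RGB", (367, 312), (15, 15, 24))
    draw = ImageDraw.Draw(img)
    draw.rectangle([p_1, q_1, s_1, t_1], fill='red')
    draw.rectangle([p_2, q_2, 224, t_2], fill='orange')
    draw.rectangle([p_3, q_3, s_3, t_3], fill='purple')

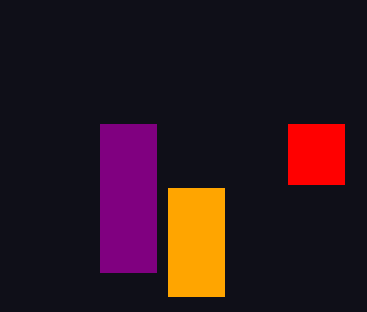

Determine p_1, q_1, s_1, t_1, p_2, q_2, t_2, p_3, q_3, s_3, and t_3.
p_1 = 288
q_1 = 124
s_1 = 344
t_1 = 184
p_2 = 168
q_2 = 188
t_2 = 296
p_3 = 100
q_3 = 124
s_3 = 156
t_3 = 272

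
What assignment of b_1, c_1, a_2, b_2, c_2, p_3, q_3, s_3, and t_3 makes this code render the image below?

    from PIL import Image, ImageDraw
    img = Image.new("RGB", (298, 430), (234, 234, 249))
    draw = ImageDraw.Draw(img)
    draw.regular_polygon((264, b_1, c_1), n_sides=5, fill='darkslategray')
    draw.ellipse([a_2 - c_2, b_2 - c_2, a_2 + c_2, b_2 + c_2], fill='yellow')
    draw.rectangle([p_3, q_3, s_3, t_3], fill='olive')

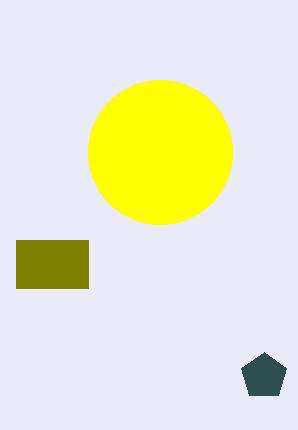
b_1 = 376; c_1 = 24; a_2 = 160; b_2 = 152; c_2 = 72; p_3 = 16; q_3 = 240; s_3 = 88; t_3 = 288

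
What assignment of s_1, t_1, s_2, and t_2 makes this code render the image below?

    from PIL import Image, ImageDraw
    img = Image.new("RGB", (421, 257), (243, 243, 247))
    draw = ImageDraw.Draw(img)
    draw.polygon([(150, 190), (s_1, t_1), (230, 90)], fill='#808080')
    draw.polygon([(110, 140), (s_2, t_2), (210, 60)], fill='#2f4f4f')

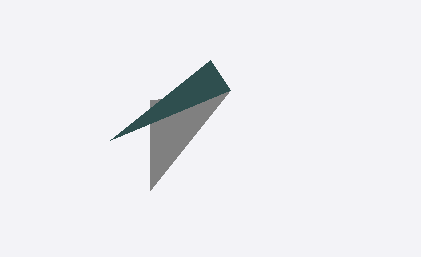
s_1 = 150
t_1 = 100
s_2 = 230
t_2 = 90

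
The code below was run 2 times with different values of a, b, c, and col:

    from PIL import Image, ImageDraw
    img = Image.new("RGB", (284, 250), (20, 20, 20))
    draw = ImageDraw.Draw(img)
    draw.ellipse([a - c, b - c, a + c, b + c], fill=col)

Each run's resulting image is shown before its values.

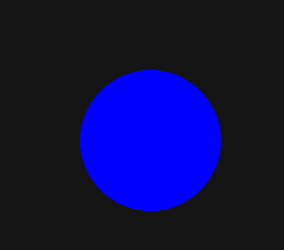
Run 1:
a = 150
b = 140
c = 70
col = 'blue'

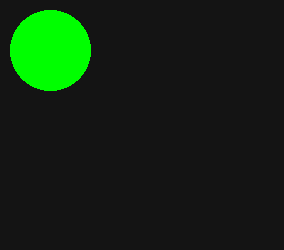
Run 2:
a = 50; b = 50; c = 40; col = 'lime'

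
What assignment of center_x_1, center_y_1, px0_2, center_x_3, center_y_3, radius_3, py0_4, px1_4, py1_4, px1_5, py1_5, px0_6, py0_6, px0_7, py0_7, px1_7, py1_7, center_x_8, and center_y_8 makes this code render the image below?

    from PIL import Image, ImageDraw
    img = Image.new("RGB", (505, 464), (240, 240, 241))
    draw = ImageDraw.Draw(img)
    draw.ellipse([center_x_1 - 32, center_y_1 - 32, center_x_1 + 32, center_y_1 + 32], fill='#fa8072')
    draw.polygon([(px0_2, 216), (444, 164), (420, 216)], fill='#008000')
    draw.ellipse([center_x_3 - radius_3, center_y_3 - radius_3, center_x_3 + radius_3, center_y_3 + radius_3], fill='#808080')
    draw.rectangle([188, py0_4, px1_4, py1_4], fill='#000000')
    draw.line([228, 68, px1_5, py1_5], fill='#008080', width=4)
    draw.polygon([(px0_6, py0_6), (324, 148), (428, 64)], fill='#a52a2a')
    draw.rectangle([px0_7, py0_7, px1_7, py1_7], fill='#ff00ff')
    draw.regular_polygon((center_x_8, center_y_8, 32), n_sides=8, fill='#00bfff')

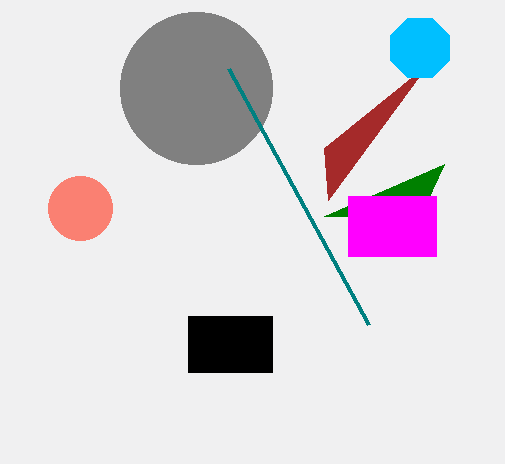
center_x_1 = 80, center_y_1 = 208, px0_2 = 324, center_x_3 = 196, center_y_3 = 88, radius_3 = 76, py0_4 = 316, px1_4 = 272, py1_4 = 372, px1_5 = 368, py1_5 = 324, px0_6 = 328, py0_6 = 200, px0_7 = 348, py0_7 = 196, px1_7 = 436, py1_7 = 256, center_x_8 = 420, center_y_8 = 48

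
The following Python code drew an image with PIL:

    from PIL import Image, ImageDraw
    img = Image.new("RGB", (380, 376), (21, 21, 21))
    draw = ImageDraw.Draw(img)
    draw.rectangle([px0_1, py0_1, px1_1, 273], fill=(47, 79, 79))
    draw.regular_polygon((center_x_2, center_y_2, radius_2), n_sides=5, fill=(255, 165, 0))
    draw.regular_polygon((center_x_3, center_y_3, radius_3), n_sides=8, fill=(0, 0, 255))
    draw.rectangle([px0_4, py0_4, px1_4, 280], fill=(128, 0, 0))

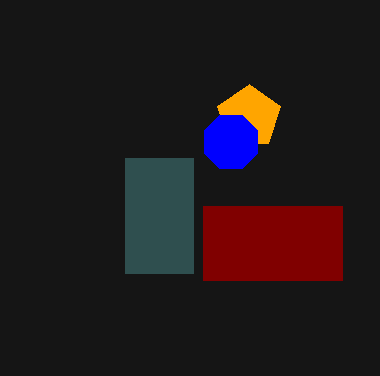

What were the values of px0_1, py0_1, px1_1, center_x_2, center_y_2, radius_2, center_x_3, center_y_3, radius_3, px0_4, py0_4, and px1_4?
px0_1 = 125
py0_1 = 158
px1_1 = 193
center_x_2 = 249
center_y_2 = 117
radius_2 = 33
center_x_3 = 231
center_y_3 = 142
radius_3 = 29
px0_4 = 203
py0_4 = 206
px1_4 = 342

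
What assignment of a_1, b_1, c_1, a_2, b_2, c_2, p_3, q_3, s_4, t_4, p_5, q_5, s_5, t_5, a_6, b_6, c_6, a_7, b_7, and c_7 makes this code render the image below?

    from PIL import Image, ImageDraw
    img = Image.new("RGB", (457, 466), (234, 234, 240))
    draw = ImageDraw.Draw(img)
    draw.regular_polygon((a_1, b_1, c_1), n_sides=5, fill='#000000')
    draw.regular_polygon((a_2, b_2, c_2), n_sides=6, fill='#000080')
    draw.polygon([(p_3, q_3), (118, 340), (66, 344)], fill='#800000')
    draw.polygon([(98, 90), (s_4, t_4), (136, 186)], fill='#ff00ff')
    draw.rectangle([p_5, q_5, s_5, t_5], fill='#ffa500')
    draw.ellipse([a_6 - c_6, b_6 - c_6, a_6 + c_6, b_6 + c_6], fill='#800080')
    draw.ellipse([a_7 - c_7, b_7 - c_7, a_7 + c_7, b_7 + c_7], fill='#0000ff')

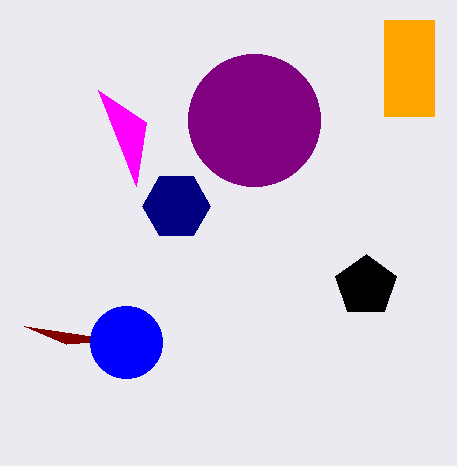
a_1 = 366; b_1 = 286; c_1 = 32; a_2 = 176; b_2 = 206; c_2 = 34; p_3 = 24; q_3 = 326; s_4 = 146; t_4 = 122; p_5 = 384; q_5 = 20; s_5 = 434; t_5 = 116; a_6 = 254; b_6 = 120; c_6 = 66; a_7 = 126; b_7 = 342; c_7 = 36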